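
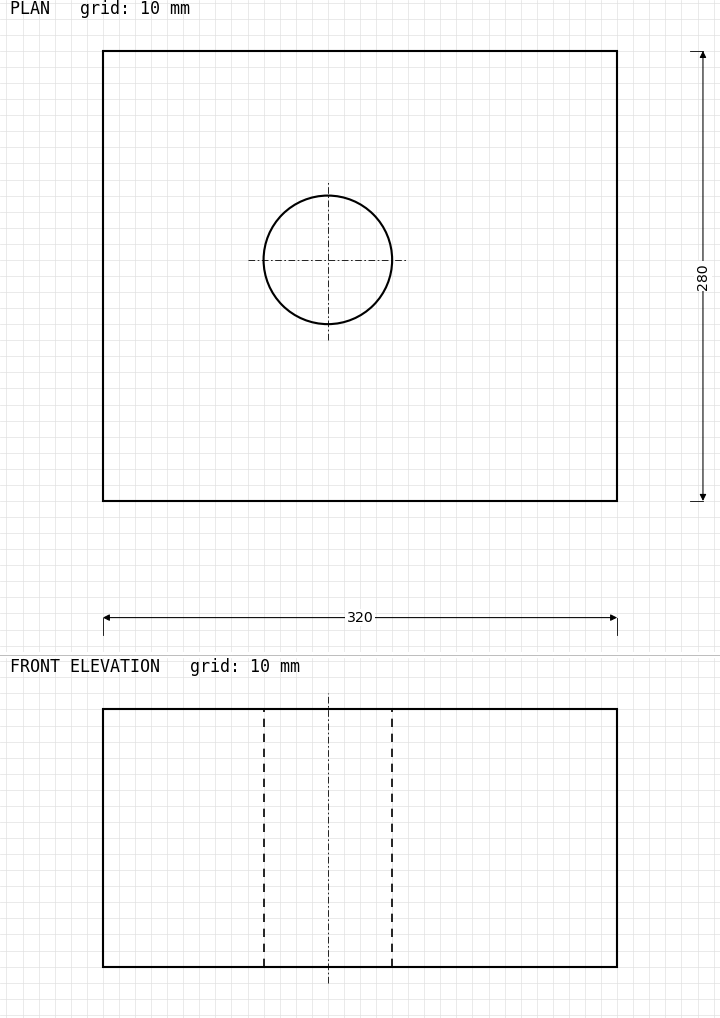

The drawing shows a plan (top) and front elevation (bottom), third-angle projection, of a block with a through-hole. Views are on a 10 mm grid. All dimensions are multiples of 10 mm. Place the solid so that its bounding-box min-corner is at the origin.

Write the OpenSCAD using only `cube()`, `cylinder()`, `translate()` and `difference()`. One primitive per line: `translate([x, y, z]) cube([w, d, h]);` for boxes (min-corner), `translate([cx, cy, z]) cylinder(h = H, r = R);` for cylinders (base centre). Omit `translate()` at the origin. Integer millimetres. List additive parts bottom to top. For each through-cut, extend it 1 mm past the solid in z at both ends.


difference() {
  cube([320, 280, 160]);
  translate([140, 150, -1]) cylinder(h = 162, r = 40);
}


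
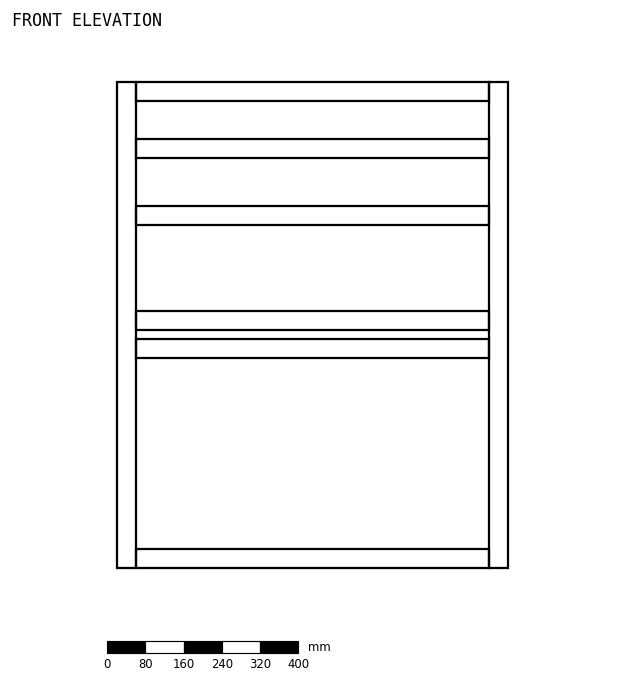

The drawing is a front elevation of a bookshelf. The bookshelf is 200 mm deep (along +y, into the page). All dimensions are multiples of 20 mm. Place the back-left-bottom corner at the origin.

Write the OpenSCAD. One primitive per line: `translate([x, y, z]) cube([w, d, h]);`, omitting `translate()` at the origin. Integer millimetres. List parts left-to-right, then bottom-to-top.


cube([40, 200, 1020]);
translate([40, 0, 0]) cube([740, 200, 40]);
translate([40, 0, 440]) cube([740, 200, 40]);
translate([40, 0, 500]) cube([740, 200, 40]);
translate([40, 0, 720]) cube([740, 200, 40]);
translate([40, 0, 860]) cube([740, 200, 40]);
translate([40, 0, 980]) cube([740, 200, 40]);
translate([780, 0, 0]) cube([40, 200, 1020]);


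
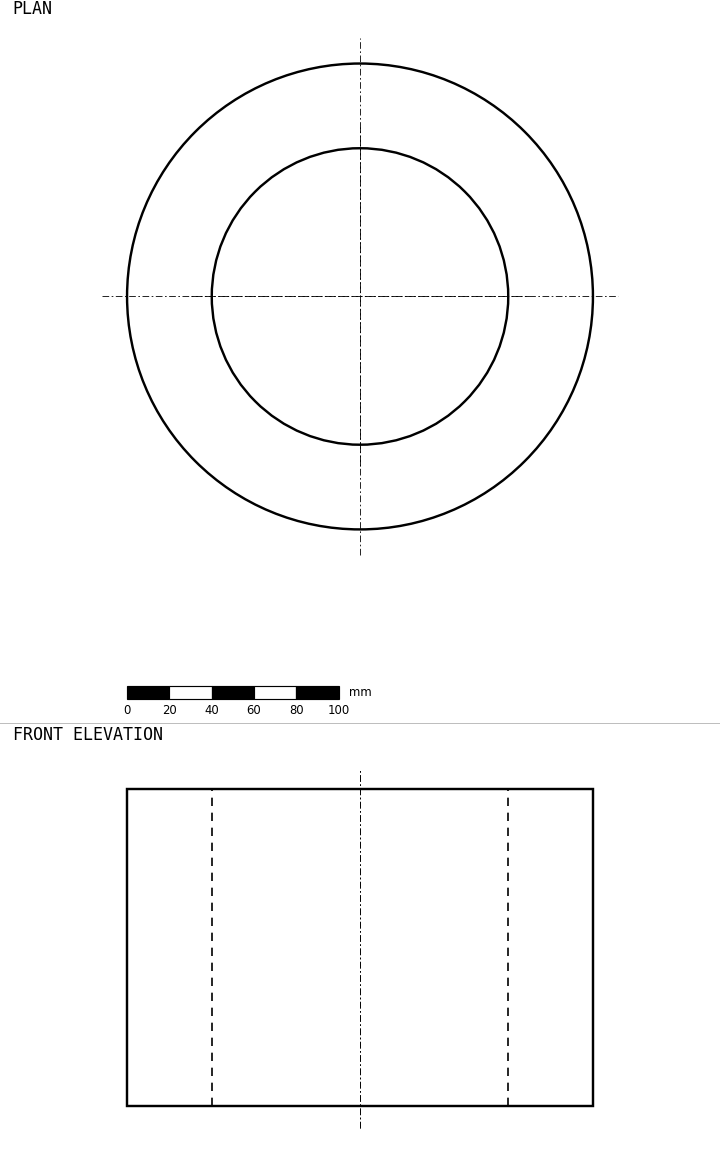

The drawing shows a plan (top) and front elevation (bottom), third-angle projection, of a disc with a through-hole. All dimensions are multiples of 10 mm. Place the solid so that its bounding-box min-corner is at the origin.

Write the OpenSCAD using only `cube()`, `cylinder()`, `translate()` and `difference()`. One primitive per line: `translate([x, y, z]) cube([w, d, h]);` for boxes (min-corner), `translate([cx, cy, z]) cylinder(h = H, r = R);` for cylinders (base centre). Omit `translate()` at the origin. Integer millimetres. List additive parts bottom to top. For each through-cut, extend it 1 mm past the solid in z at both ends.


difference() {
  translate([110, 110, 0]) cylinder(h = 150, r = 110);
  translate([110, 110, -1]) cylinder(h = 152, r = 70);
}


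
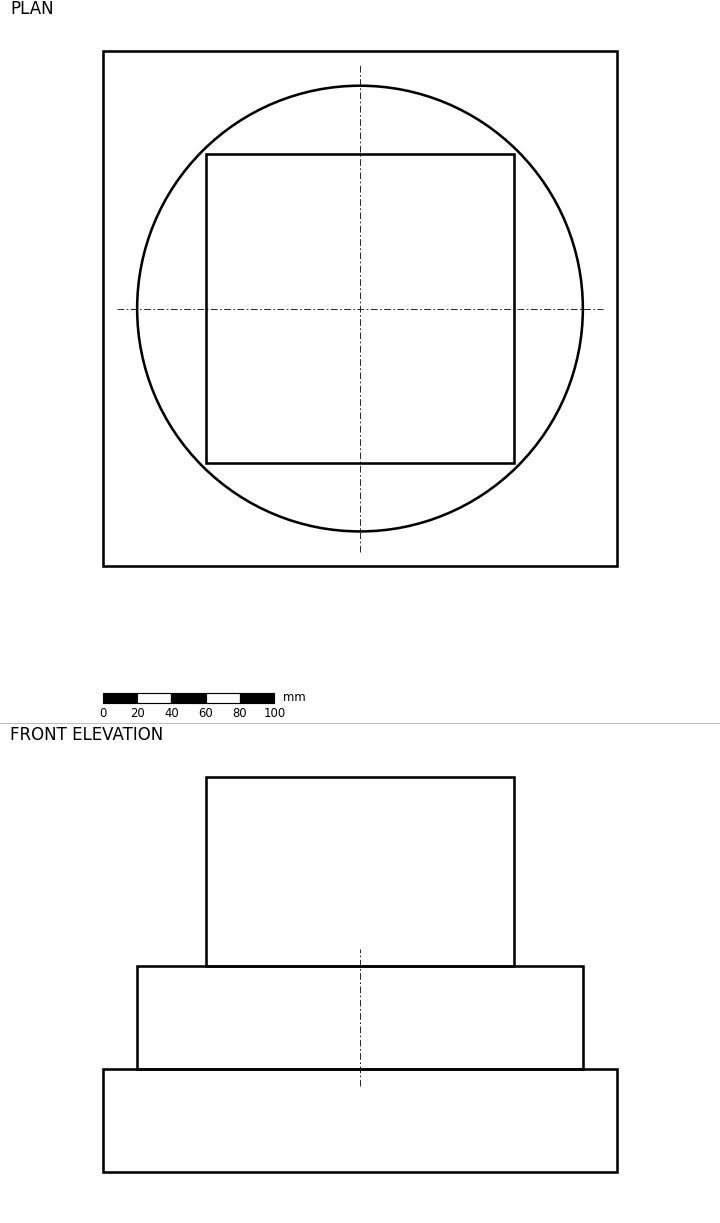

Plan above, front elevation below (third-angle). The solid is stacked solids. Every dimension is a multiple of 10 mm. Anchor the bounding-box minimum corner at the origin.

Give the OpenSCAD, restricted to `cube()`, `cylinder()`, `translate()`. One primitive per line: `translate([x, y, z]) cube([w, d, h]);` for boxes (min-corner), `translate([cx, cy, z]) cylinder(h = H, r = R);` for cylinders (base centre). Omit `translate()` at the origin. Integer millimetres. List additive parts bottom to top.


cube([300, 300, 60]);
translate([150, 150, 60]) cylinder(h = 60, r = 130);
translate([60, 60, 120]) cube([180, 180, 110]);


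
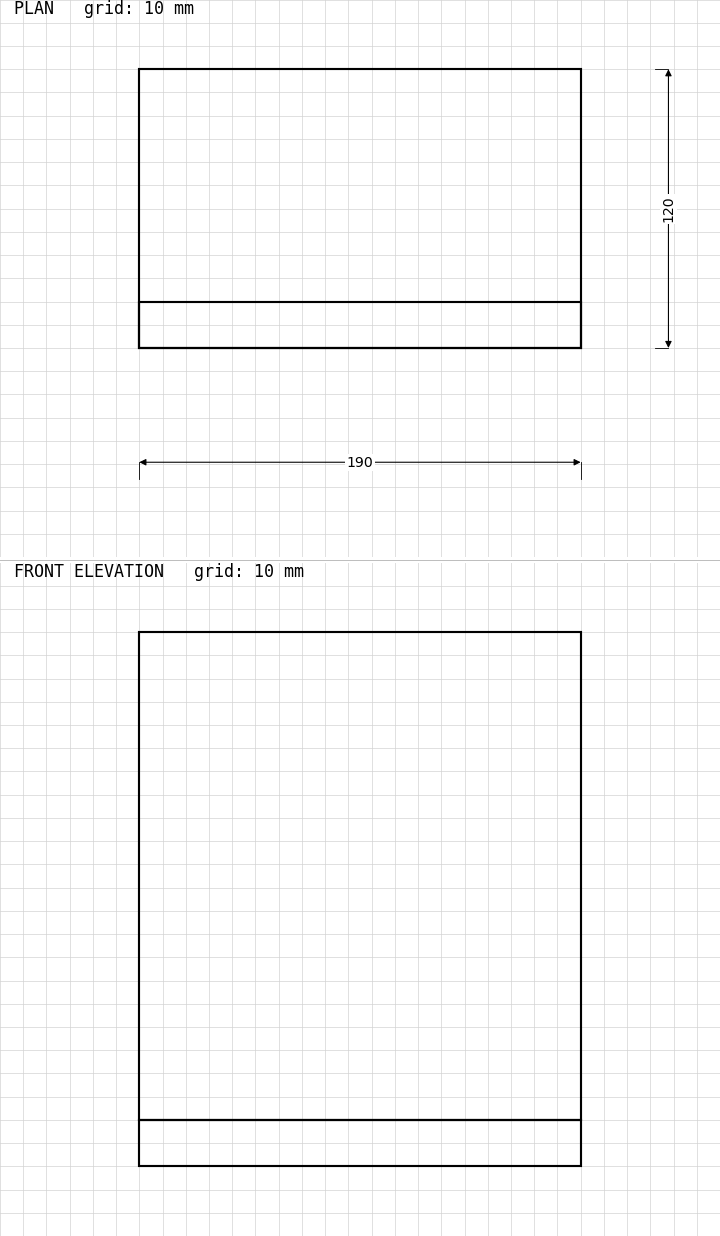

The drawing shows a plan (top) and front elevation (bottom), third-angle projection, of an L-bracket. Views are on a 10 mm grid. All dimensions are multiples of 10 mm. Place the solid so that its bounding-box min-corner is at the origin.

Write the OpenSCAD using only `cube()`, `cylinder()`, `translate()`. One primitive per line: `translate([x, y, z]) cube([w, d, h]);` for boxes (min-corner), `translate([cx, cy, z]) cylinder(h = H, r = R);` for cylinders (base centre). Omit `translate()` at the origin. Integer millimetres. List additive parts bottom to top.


cube([190, 120, 20]);
translate([0, 0, 20]) cube([190, 20, 210]);


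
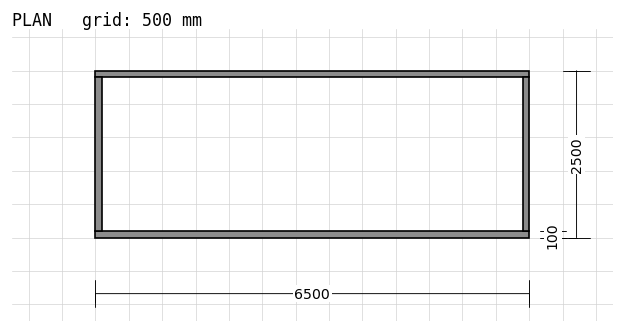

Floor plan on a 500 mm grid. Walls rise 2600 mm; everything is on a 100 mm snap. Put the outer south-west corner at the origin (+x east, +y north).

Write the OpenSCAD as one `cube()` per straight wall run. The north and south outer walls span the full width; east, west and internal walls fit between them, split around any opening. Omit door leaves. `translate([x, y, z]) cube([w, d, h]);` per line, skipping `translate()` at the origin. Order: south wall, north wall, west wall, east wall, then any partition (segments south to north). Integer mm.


cube([6500, 100, 2600]);
translate([0, 2400, 0]) cube([6500, 100, 2600]);
translate([0, 100, 0]) cube([100, 2300, 2600]);
translate([6400, 100, 0]) cube([100, 2300, 2600]);


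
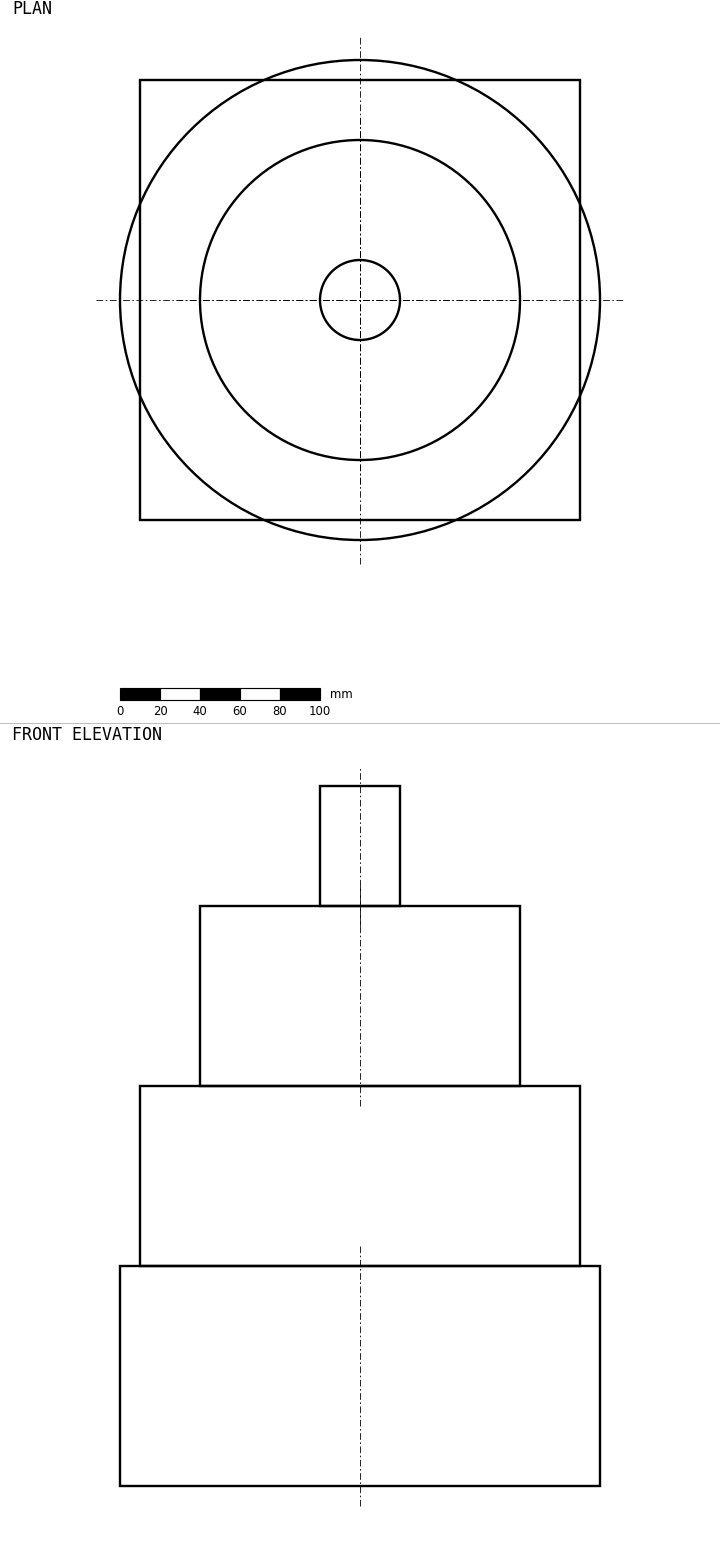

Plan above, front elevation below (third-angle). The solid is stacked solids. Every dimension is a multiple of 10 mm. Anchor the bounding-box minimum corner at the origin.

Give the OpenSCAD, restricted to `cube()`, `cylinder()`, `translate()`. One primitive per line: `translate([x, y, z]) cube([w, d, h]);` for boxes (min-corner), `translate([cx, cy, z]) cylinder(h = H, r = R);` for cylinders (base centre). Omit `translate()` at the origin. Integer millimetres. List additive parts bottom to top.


translate([120, 120, 0]) cylinder(h = 110, r = 120);
translate([10, 10, 110]) cube([220, 220, 90]);
translate([120, 120, 200]) cylinder(h = 90, r = 80);
translate([120, 120, 290]) cylinder(h = 60, r = 20);


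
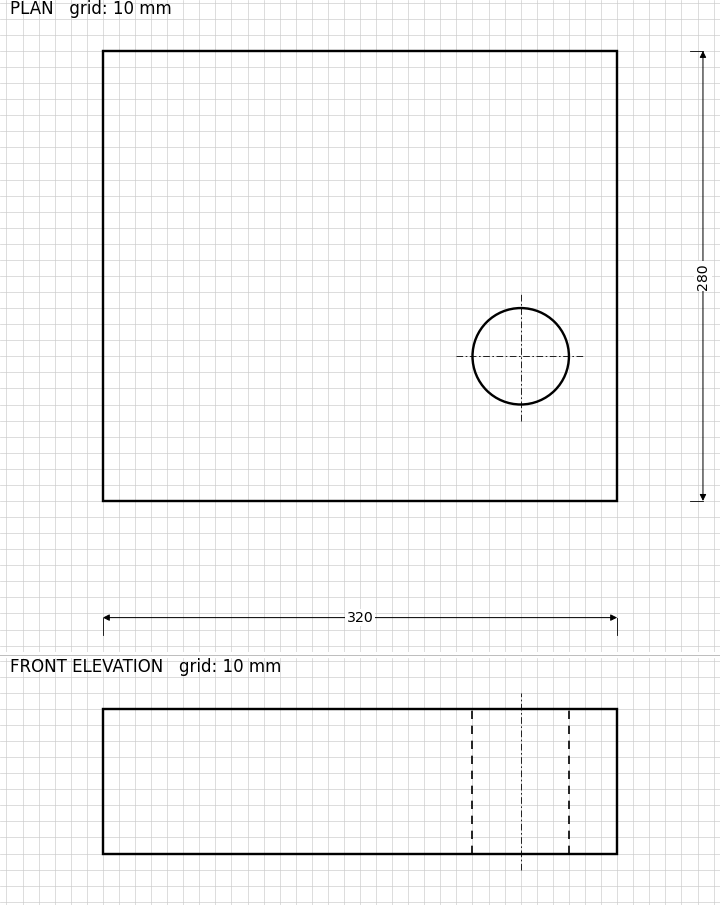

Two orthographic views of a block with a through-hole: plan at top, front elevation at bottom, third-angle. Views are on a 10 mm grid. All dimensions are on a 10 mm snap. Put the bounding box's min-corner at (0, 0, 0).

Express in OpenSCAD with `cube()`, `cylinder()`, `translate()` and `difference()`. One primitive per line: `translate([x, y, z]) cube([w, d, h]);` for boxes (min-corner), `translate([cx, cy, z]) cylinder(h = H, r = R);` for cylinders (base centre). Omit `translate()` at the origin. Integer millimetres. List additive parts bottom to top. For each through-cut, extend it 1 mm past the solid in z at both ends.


difference() {
  cube([320, 280, 90]);
  translate([260, 90, -1]) cylinder(h = 92, r = 30);
}


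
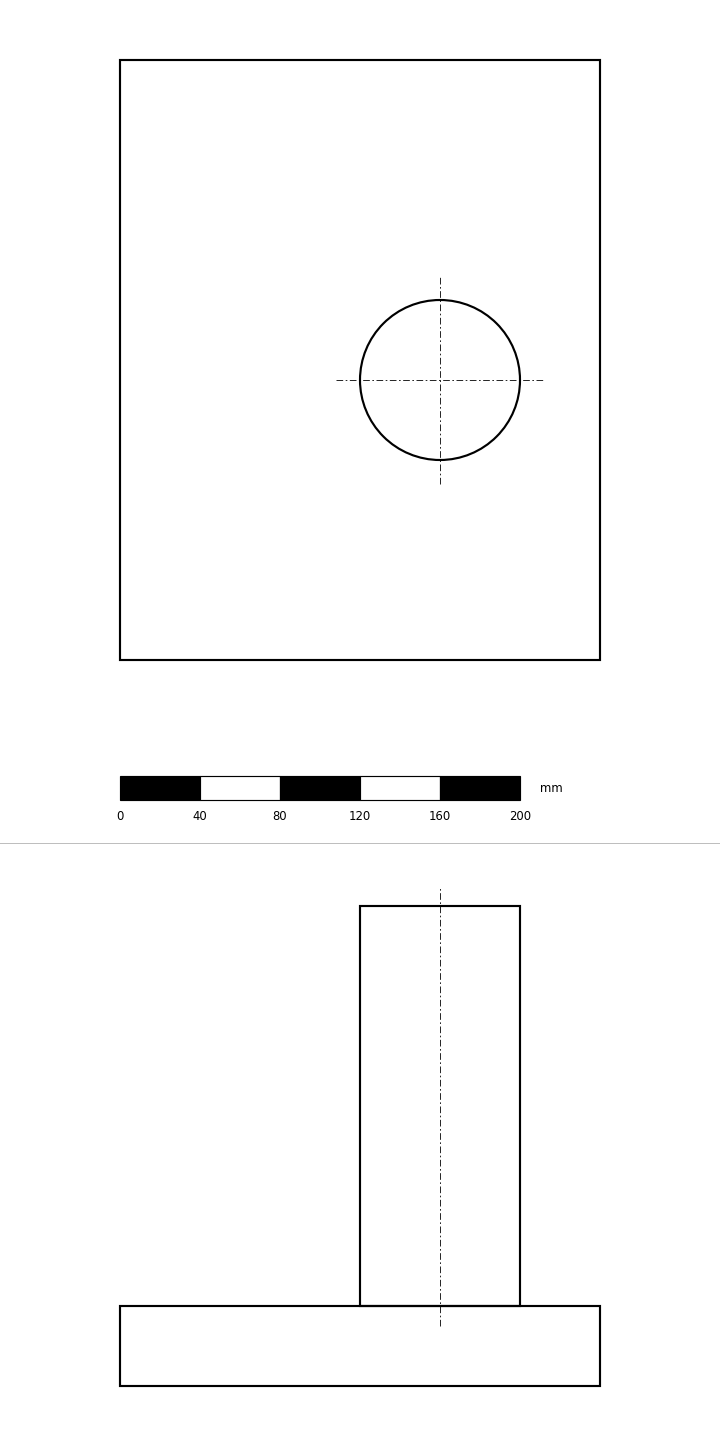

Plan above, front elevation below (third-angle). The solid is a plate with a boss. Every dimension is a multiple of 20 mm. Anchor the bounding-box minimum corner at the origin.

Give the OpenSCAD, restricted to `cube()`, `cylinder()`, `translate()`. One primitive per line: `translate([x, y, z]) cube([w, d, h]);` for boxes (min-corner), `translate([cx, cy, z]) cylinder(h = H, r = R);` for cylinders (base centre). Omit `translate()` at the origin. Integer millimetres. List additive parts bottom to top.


cube([240, 300, 40]);
translate([160, 140, 40]) cylinder(h = 200, r = 40);


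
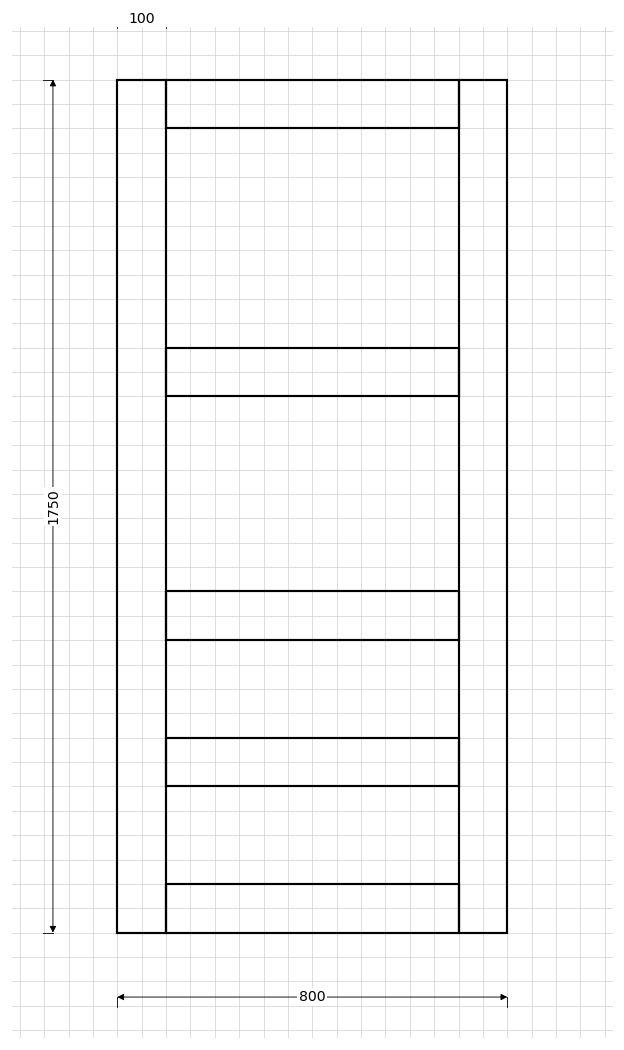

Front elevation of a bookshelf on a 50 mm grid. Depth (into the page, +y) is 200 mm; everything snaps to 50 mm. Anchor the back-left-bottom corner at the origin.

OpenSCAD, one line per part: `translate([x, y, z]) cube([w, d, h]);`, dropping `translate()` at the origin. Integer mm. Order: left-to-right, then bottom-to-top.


cube([100, 200, 1750]);
translate([100, 0, 0]) cube([600, 200, 100]);
translate([100, 0, 300]) cube([600, 200, 100]);
translate([100, 0, 600]) cube([600, 200, 100]);
translate([100, 0, 1100]) cube([600, 200, 100]);
translate([100, 0, 1650]) cube([600, 200, 100]);
translate([700, 0, 0]) cube([100, 200, 1750]);


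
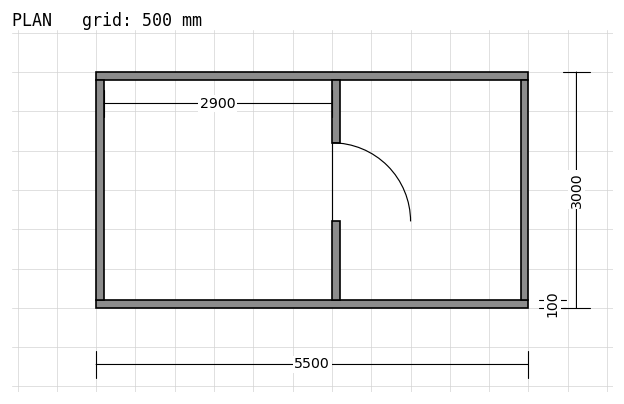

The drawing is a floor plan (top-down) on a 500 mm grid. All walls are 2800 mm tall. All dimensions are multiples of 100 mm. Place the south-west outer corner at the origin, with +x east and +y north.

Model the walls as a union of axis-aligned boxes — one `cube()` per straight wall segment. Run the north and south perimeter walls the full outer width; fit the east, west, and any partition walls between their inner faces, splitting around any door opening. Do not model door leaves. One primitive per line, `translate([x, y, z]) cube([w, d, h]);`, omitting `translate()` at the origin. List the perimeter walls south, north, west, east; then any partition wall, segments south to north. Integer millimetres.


cube([5500, 100, 2800]);
translate([0, 2900, 0]) cube([5500, 100, 2800]);
translate([0, 100, 0]) cube([100, 2800, 2800]);
translate([5400, 100, 0]) cube([100, 2800, 2800]);
translate([3000, 100, 0]) cube([100, 1000, 2800]);
translate([3000, 2100, 0]) cube([100, 800, 2800]);


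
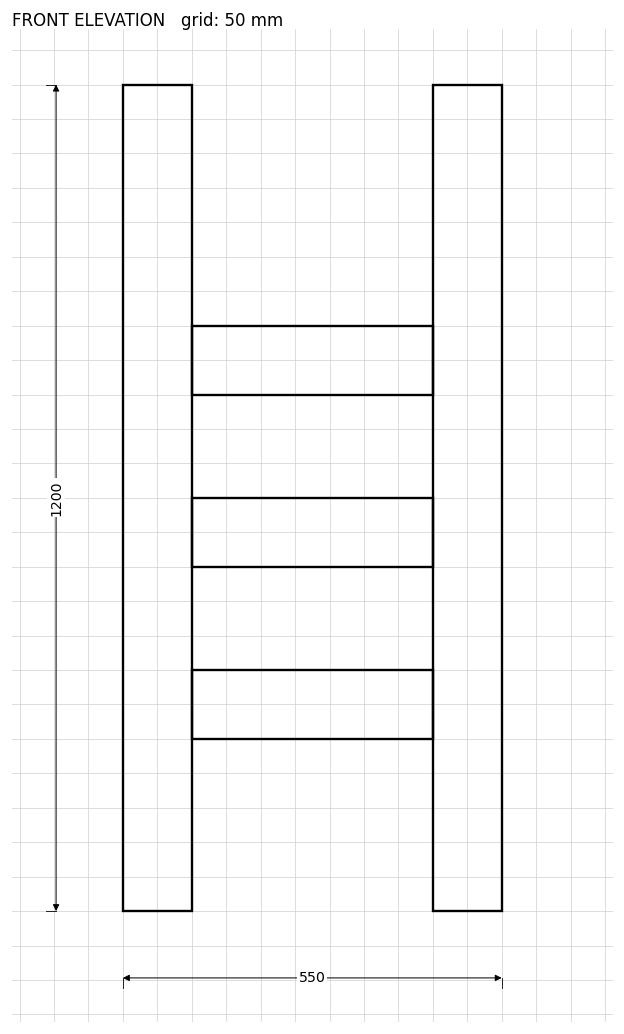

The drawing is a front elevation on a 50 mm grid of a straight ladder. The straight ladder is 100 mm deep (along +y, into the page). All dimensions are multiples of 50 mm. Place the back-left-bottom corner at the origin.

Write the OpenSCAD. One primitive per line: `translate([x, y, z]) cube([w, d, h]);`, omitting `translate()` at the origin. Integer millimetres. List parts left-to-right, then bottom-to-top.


cube([100, 100, 1200]);
translate([100, 0, 250]) cube([350, 100, 100]);
translate([100, 0, 500]) cube([350, 100, 100]);
translate([100, 0, 750]) cube([350, 100, 100]);
translate([450, 0, 0]) cube([100, 100, 1200]);


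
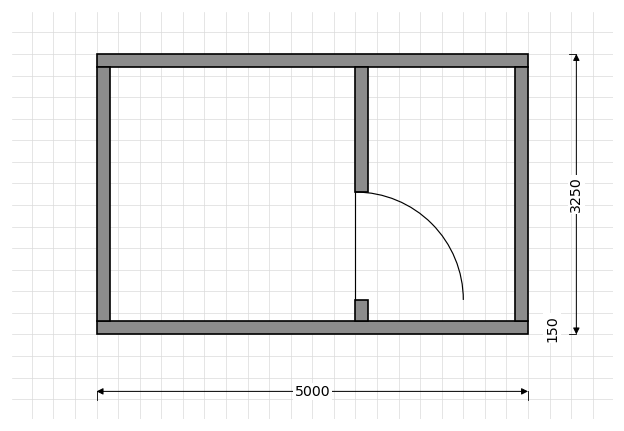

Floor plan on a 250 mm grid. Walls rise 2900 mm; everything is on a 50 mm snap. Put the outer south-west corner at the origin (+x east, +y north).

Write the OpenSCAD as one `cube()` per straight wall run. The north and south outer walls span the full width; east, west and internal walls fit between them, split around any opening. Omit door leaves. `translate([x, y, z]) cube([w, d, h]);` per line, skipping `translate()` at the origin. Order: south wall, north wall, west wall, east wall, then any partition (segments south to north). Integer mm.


cube([5000, 150, 2900]);
translate([0, 3100, 0]) cube([5000, 150, 2900]);
translate([0, 150, 0]) cube([150, 2950, 2900]);
translate([4850, 150, 0]) cube([150, 2950, 2900]);
translate([3000, 150, 0]) cube([150, 250, 2900]);
translate([3000, 1650, 0]) cube([150, 1450, 2900]);


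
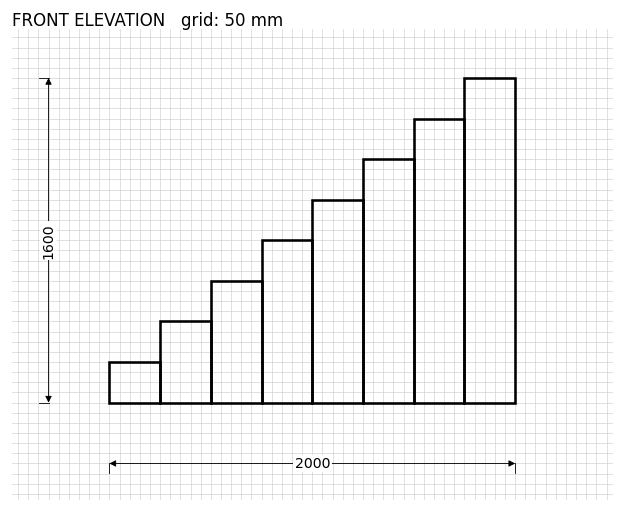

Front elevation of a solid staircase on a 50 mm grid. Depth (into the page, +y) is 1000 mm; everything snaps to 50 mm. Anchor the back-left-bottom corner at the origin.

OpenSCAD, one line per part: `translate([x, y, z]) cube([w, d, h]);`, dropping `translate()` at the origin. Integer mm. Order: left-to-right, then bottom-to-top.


cube([250, 1000, 200]);
translate([250, 0, 0]) cube([250, 1000, 400]);
translate([500, 0, 0]) cube([250, 1000, 600]);
translate([750, 0, 0]) cube([250, 1000, 800]);
translate([1000, 0, 0]) cube([250, 1000, 1000]);
translate([1250, 0, 0]) cube([250, 1000, 1200]);
translate([1500, 0, 0]) cube([250, 1000, 1400]);
translate([1750, 0, 0]) cube([250, 1000, 1600]);


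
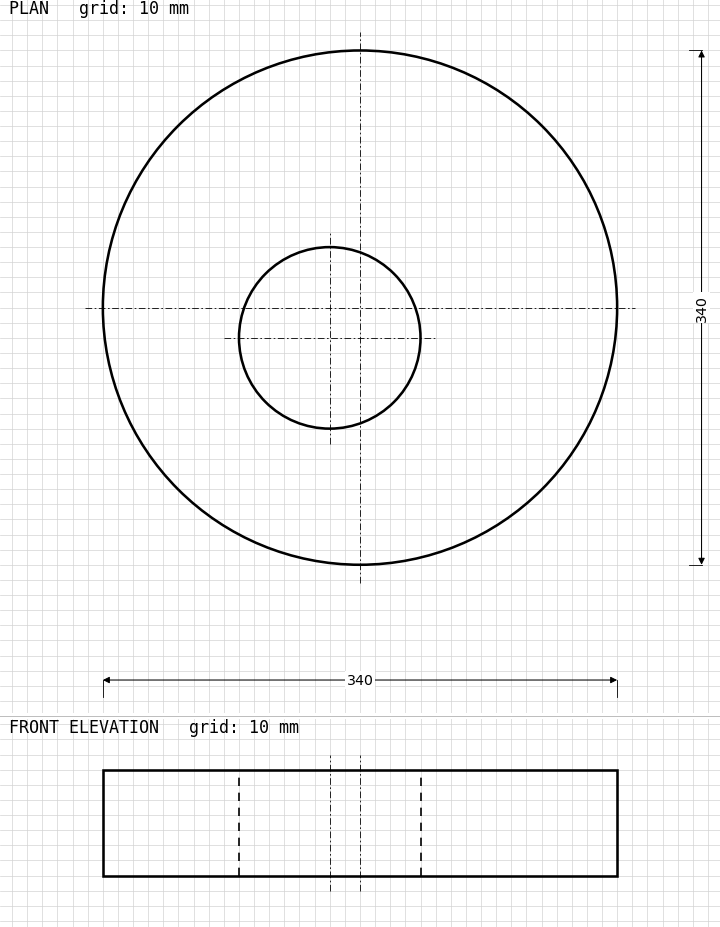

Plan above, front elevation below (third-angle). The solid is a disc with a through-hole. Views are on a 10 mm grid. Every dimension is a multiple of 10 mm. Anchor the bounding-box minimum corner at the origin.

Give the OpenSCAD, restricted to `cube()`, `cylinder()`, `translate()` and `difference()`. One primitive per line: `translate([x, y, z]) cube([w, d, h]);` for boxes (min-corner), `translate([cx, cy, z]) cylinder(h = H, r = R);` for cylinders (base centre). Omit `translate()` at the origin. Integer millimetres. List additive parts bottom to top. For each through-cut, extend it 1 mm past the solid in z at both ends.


difference() {
  translate([170, 170, 0]) cylinder(h = 70, r = 170);
  translate([150, 150, -1]) cylinder(h = 72, r = 60);
}


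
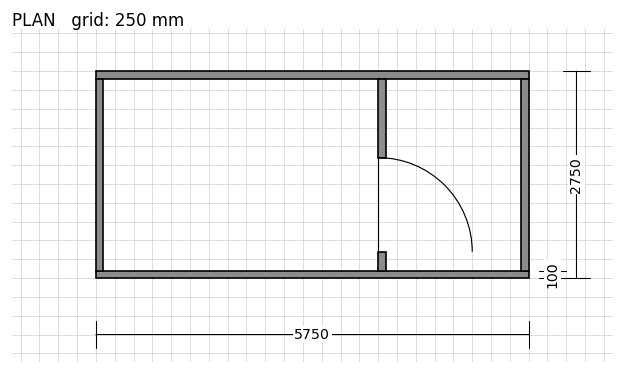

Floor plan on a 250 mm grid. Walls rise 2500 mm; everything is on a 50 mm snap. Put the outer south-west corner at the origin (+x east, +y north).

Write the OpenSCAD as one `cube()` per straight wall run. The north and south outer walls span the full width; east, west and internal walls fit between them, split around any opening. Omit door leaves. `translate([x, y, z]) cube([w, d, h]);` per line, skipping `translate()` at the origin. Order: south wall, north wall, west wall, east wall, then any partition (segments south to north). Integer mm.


cube([5750, 100, 2500]);
translate([0, 2650, 0]) cube([5750, 100, 2500]);
translate([0, 100, 0]) cube([100, 2550, 2500]);
translate([5650, 100, 0]) cube([100, 2550, 2500]);
translate([3750, 100, 0]) cube([100, 250, 2500]);
translate([3750, 1600, 0]) cube([100, 1050, 2500]);


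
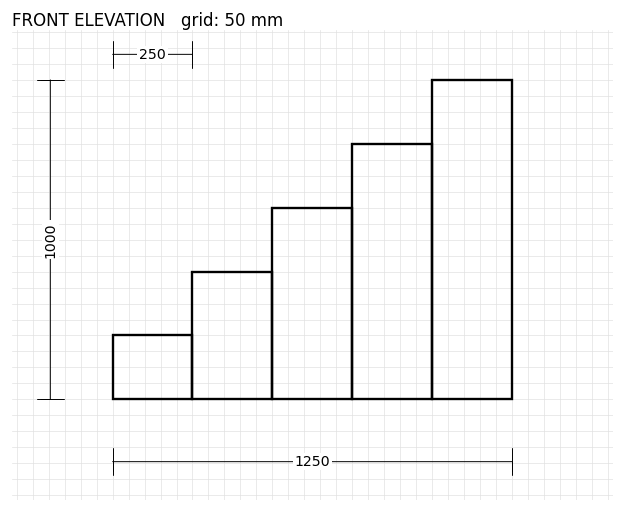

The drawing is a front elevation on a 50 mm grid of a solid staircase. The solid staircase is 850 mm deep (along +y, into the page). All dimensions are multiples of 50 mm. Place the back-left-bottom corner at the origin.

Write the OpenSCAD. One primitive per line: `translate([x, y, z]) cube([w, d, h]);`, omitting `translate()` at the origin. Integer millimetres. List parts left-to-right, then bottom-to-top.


cube([250, 850, 200]);
translate([250, 0, 0]) cube([250, 850, 400]);
translate([500, 0, 0]) cube([250, 850, 600]);
translate([750, 0, 0]) cube([250, 850, 800]);
translate([1000, 0, 0]) cube([250, 850, 1000]);


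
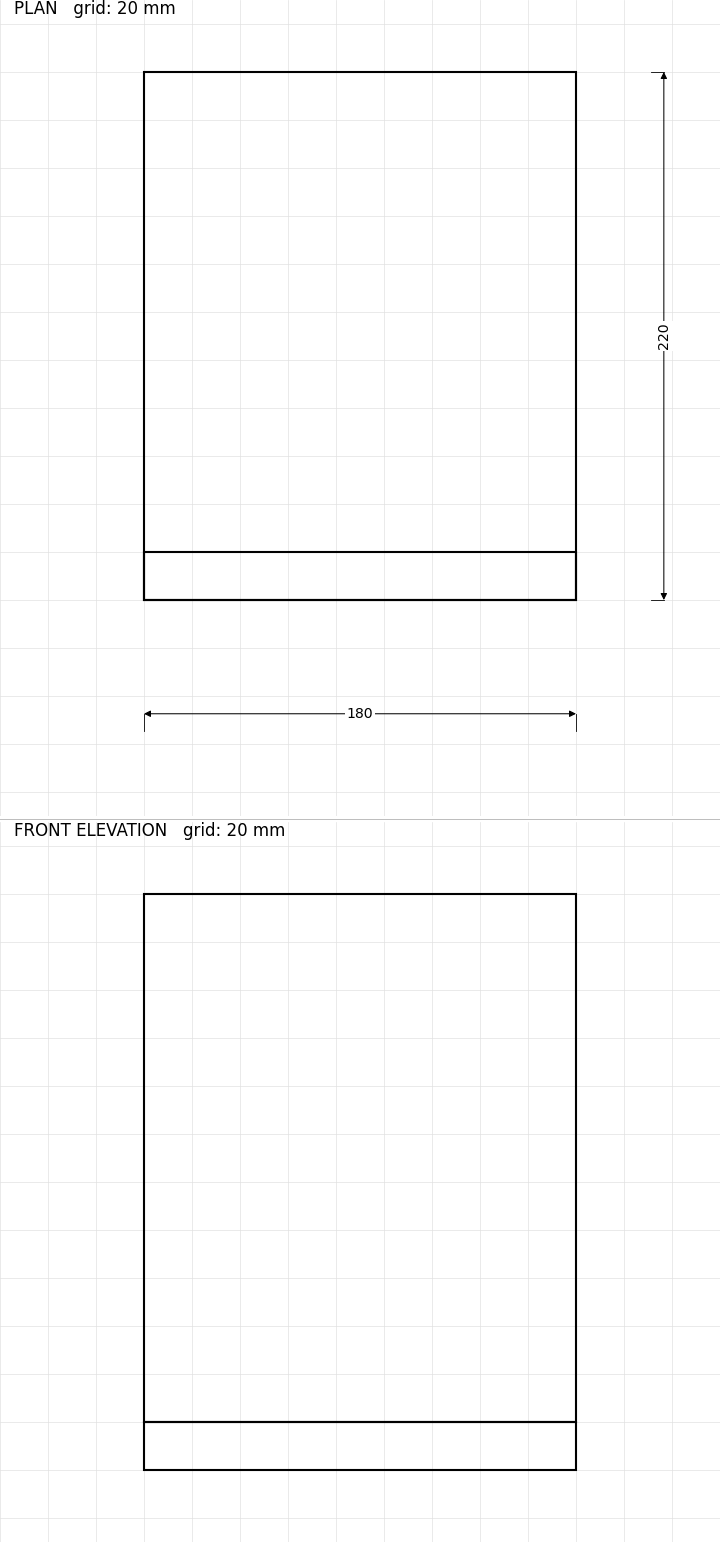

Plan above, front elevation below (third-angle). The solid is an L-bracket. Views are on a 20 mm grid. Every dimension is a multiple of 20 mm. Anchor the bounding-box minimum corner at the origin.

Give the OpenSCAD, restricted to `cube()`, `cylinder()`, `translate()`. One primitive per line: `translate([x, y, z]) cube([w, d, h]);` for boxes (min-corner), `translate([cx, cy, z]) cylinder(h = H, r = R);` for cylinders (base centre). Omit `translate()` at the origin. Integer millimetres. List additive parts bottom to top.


cube([180, 220, 20]);
translate([0, 0, 20]) cube([180, 20, 220]);


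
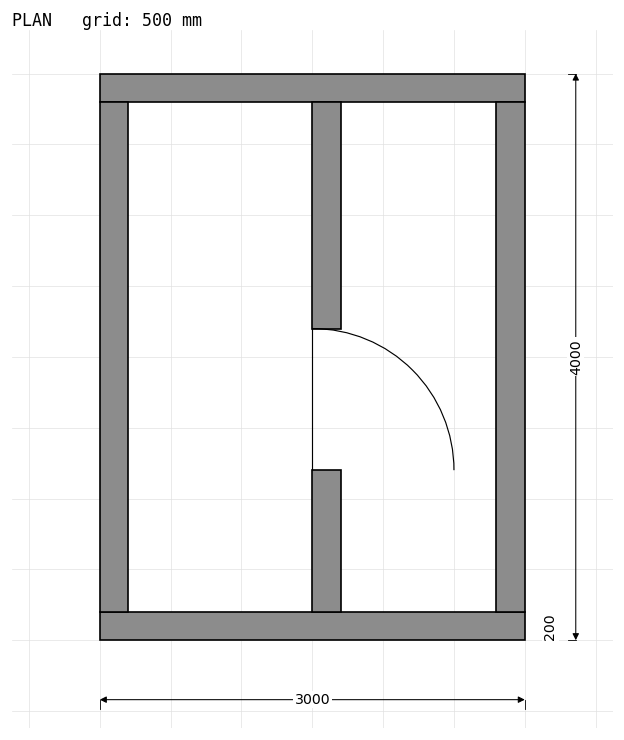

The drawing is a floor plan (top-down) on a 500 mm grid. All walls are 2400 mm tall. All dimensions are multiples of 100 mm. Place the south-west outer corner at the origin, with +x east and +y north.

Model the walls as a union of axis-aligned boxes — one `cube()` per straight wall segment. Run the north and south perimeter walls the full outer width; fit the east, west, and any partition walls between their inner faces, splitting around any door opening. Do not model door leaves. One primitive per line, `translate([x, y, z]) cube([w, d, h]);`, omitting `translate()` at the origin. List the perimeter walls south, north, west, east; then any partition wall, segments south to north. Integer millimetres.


cube([3000, 200, 2400]);
translate([0, 3800, 0]) cube([3000, 200, 2400]);
translate([0, 200, 0]) cube([200, 3600, 2400]);
translate([2800, 200, 0]) cube([200, 3600, 2400]);
translate([1500, 200, 0]) cube([200, 1000, 2400]);
translate([1500, 2200, 0]) cube([200, 1600, 2400]);


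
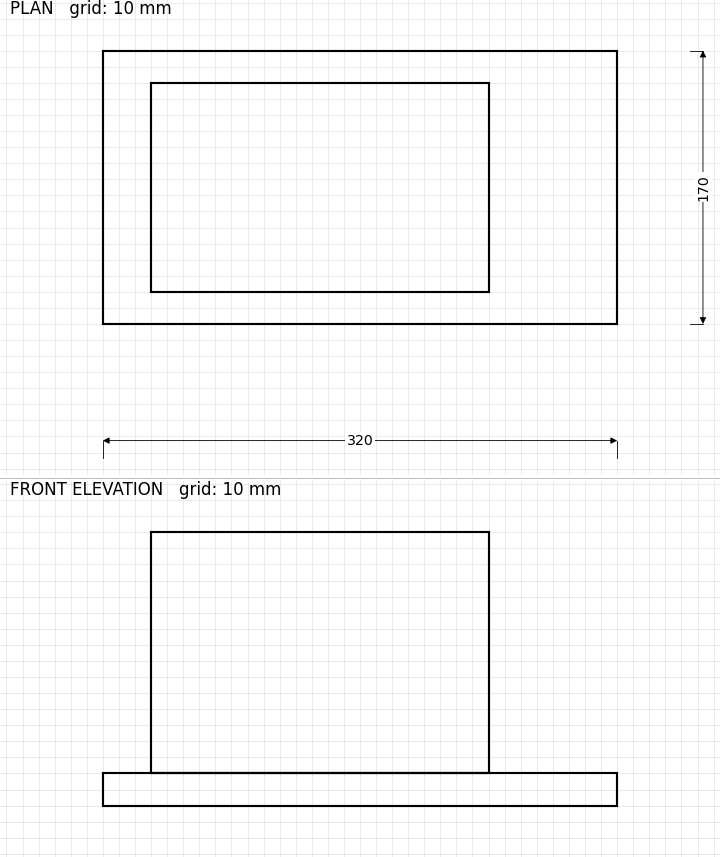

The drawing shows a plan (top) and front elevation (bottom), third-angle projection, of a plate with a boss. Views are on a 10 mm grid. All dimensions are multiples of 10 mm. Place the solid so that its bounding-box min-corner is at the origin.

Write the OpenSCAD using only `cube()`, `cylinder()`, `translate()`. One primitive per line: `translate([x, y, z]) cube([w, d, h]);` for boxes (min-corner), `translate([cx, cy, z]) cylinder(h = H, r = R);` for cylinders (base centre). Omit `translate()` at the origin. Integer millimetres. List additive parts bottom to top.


cube([320, 170, 20]);
translate([30, 20, 20]) cube([210, 130, 150]);


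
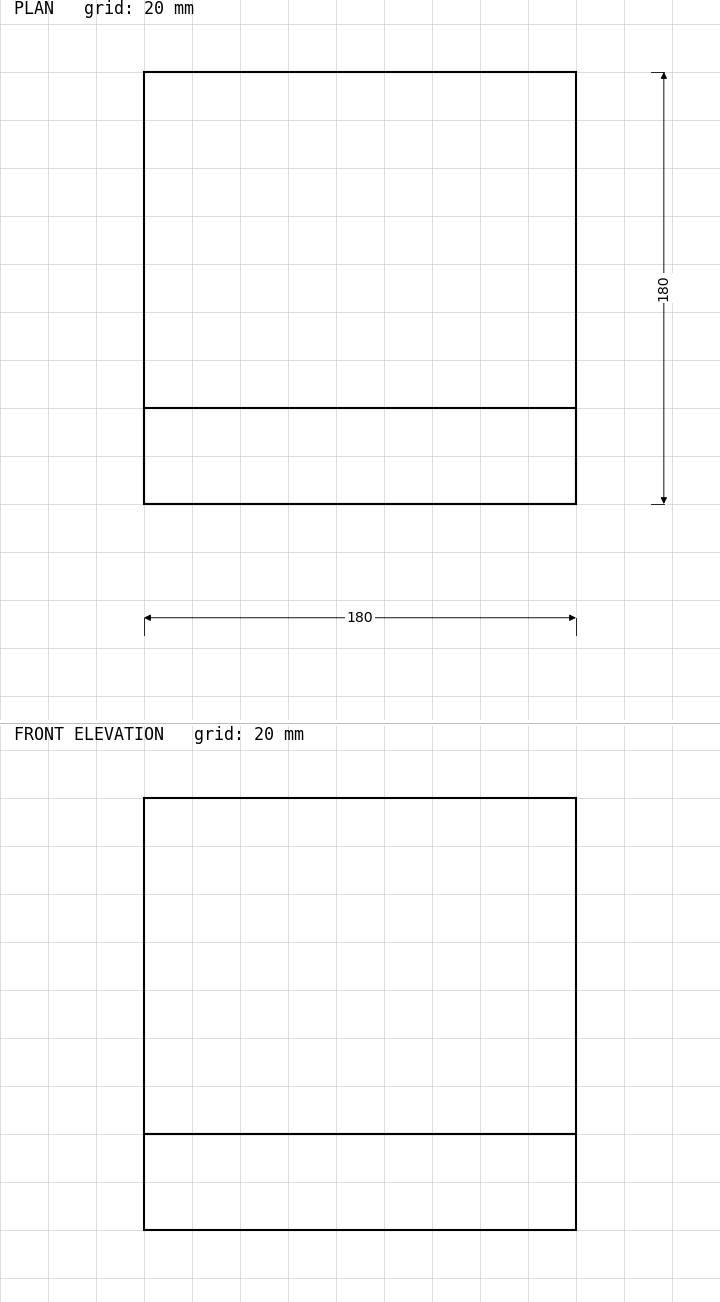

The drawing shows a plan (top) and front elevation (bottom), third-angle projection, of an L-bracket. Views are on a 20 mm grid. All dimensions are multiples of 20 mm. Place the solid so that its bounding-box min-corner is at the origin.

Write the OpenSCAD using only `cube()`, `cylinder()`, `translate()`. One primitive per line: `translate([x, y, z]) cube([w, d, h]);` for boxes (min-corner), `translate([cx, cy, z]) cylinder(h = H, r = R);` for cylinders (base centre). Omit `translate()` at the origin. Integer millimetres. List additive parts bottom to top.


cube([180, 180, 40]);
translate([0, 0, 40]) cube([180, 40, 140]);


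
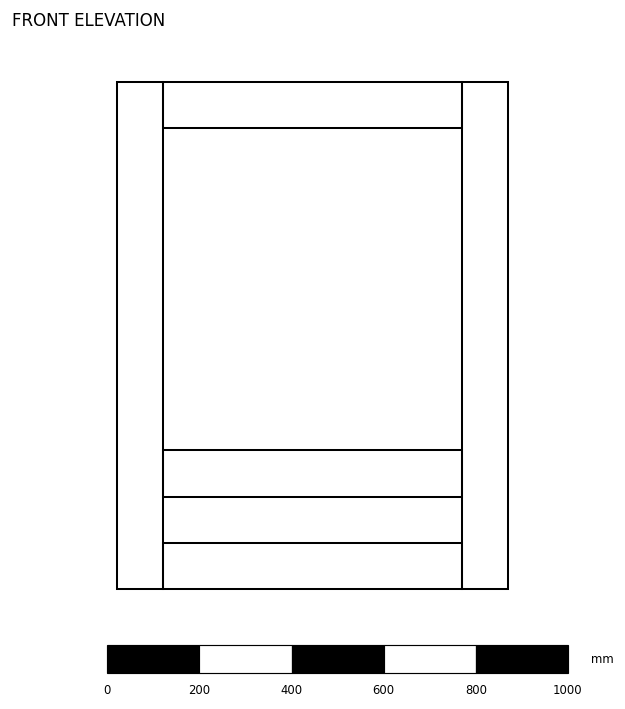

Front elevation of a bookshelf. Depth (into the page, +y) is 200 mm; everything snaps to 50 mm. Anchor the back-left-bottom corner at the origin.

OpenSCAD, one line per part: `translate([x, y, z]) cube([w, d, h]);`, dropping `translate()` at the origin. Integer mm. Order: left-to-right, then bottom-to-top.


cube([100, 200, 1100]);
translate([100, 0, 0]) cube([650, 200, 100]);
translate([100, 0, 200]) cube([650, 200, 100]);
translate([100, 0, 1000]) cube([650, 200, 100]);
translate([750, 0, 0]) cube([100, 200, 1100]);


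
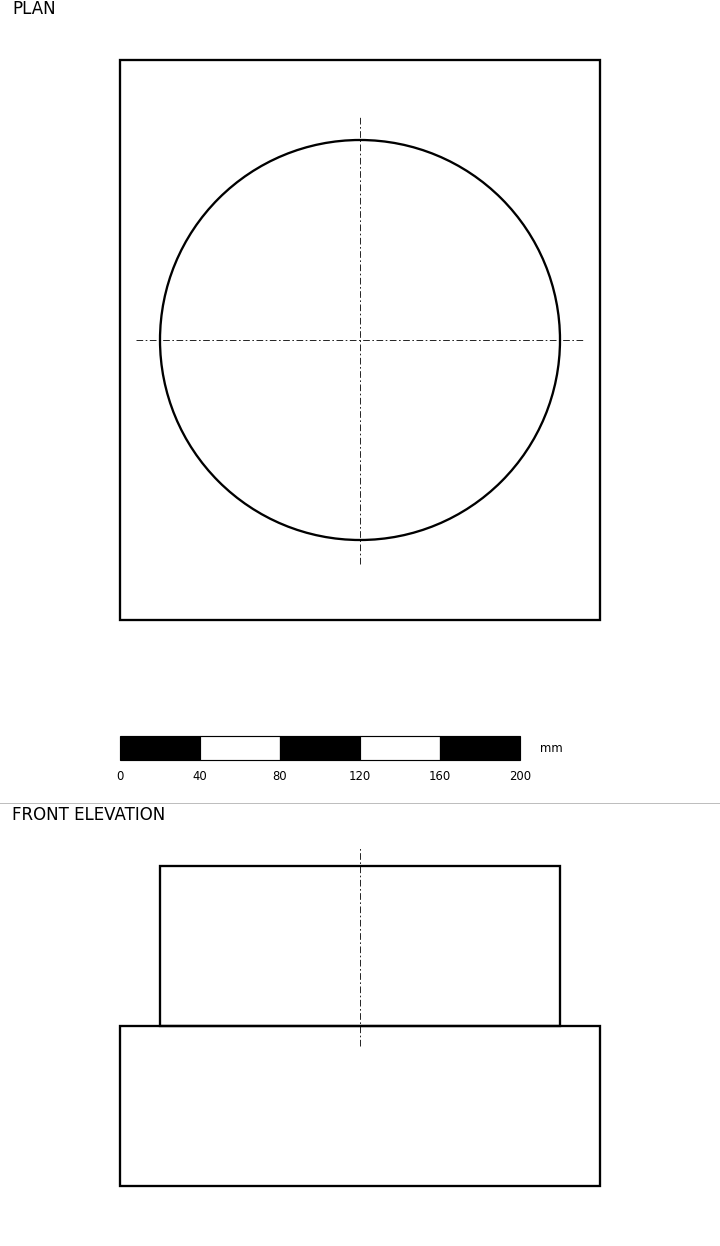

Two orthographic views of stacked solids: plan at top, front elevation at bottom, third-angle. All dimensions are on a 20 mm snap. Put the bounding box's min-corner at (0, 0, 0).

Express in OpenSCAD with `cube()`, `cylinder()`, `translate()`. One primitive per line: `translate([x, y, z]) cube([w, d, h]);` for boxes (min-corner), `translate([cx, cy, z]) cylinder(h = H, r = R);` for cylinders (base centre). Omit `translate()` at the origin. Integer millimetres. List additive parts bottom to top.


cube([240, 280, 80]);
translate([120, 140, 80]) cylinder(h = 80, r = 100);


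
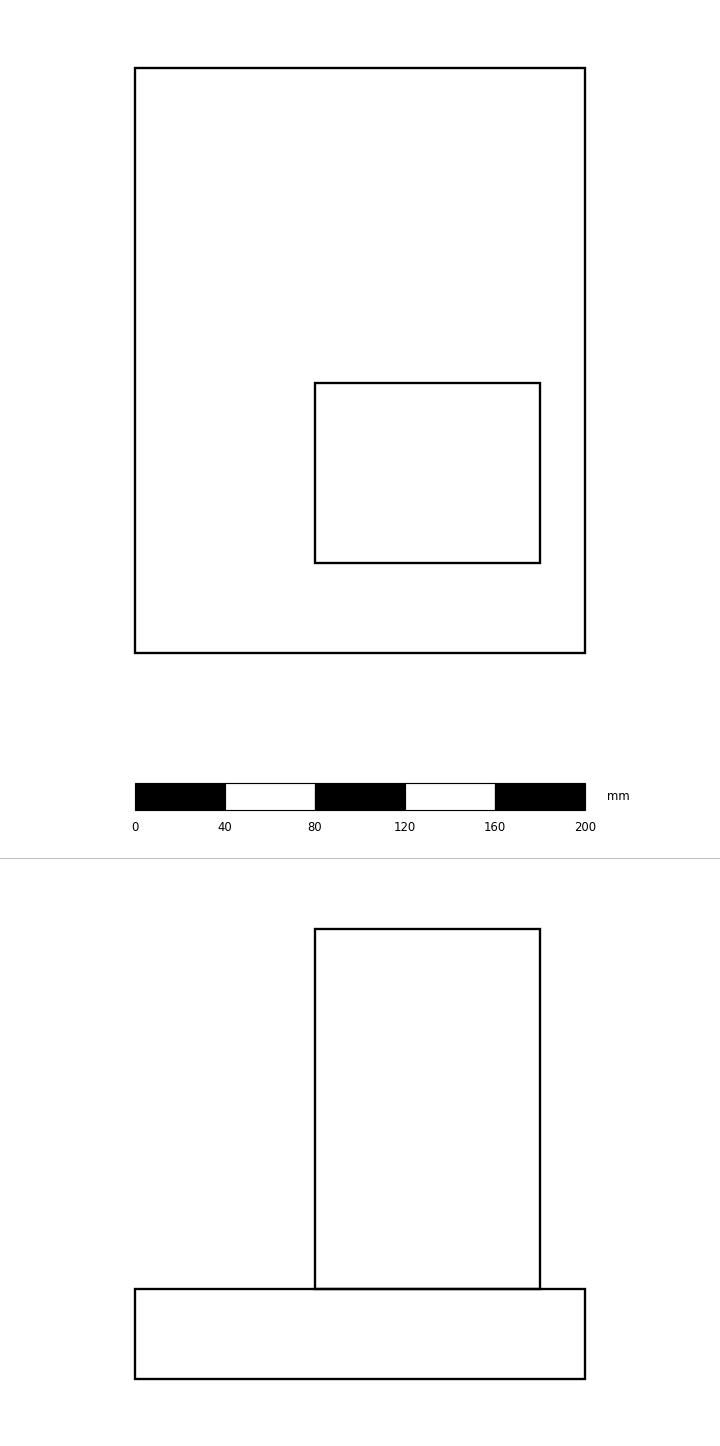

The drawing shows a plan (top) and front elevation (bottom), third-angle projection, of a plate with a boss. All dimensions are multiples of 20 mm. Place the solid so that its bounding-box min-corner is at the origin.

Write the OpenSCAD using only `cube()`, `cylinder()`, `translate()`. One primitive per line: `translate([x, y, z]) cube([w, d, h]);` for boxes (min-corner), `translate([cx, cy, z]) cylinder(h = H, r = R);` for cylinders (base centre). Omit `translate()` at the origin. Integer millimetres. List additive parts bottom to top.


cube([200, 260, 40]);
translate([80, 40, 40]) cube([100, 80, 160]);


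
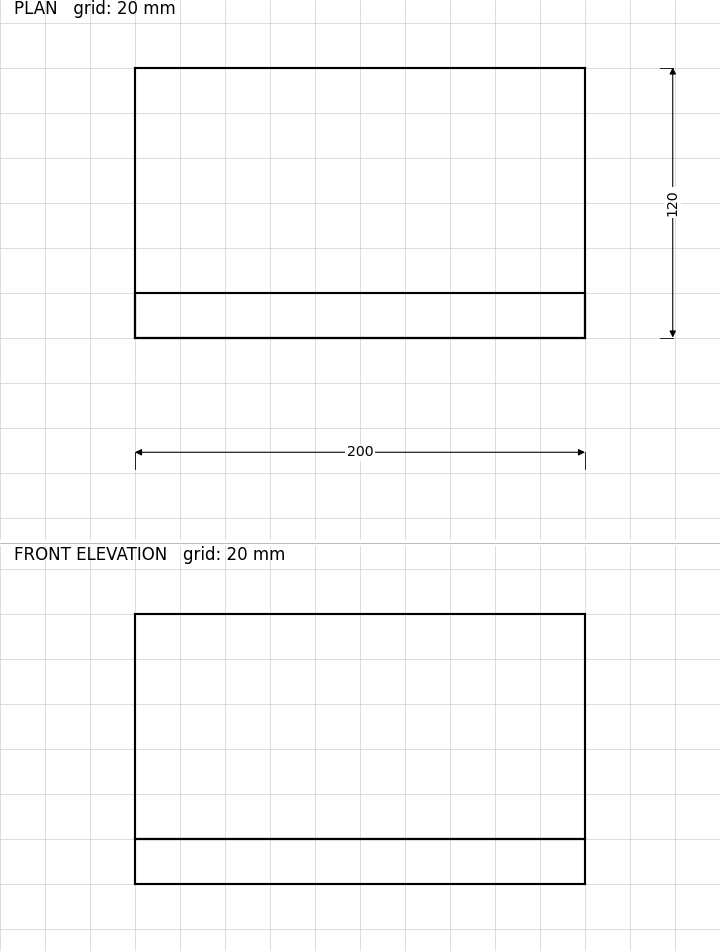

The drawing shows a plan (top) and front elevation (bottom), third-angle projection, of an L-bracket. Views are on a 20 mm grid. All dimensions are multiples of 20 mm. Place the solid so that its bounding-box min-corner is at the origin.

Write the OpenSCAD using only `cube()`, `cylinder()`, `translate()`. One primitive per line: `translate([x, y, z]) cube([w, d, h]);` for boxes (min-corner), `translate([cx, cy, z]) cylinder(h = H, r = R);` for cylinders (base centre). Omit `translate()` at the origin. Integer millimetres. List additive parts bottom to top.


cube([200, 120, 20]);
translate([0, 0, 20]) cube([200, 20, 100]);


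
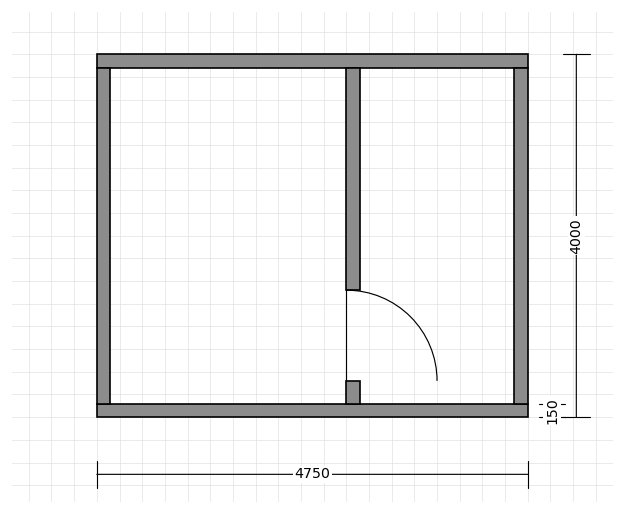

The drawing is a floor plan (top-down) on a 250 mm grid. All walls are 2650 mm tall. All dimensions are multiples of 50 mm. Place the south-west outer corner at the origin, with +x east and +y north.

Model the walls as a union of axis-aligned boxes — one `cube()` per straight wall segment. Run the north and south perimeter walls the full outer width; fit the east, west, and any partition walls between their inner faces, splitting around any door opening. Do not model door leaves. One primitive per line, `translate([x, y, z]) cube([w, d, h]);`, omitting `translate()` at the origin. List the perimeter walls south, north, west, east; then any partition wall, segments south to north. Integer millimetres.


cube([4750, 150, 2650]);
translate([0, 3850, 0]) cube([4750, 150, 2650]);
translate([0, 150, 0]) cube([150, 3700, 2650]);
translate([4600, 150, 0]) cube([150, 3700, 2650]);
translate([2750, 150, 0]) cube([150, 250, 2650]);
translate([2750, 1400, 0]) cube([150, 2450, 2650]);


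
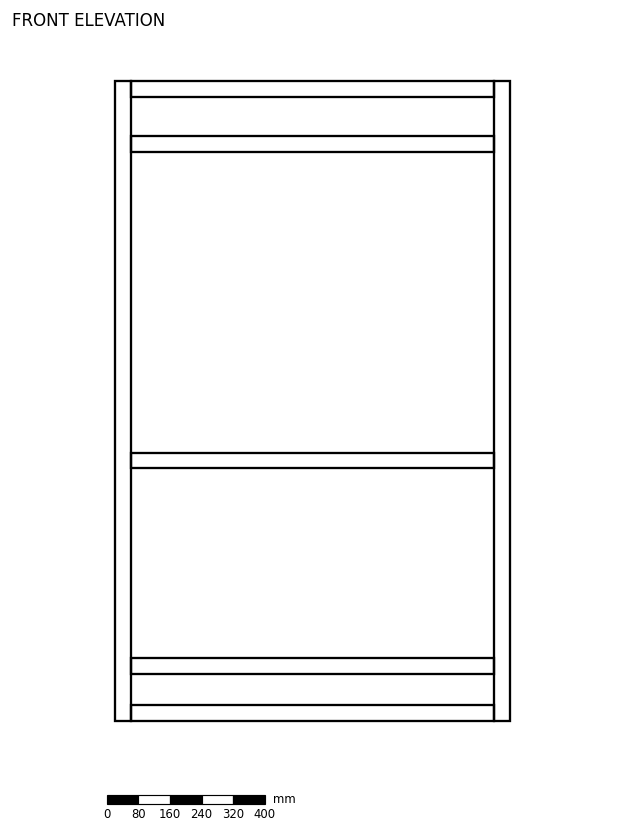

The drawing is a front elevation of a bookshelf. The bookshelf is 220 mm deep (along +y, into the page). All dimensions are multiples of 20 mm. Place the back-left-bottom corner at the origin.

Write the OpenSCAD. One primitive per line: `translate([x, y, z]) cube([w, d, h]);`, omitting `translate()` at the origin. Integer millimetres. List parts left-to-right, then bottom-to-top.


cube([40, 220, 1620]);
translate([40, 0, 0]) cube([920, 220, 40]);
translate([40, 0, 120]) cube([920, 220, 40]);
translate([40, 0, 640]) cube([920, 220, 40]);
translate([40, 0, 1440]) cube([920, 220, 40]);
translate([40, 0, 1580]) cube([920, 220, 40]);
translate([960, 0, 0]) cube([40, 220, 1620]);


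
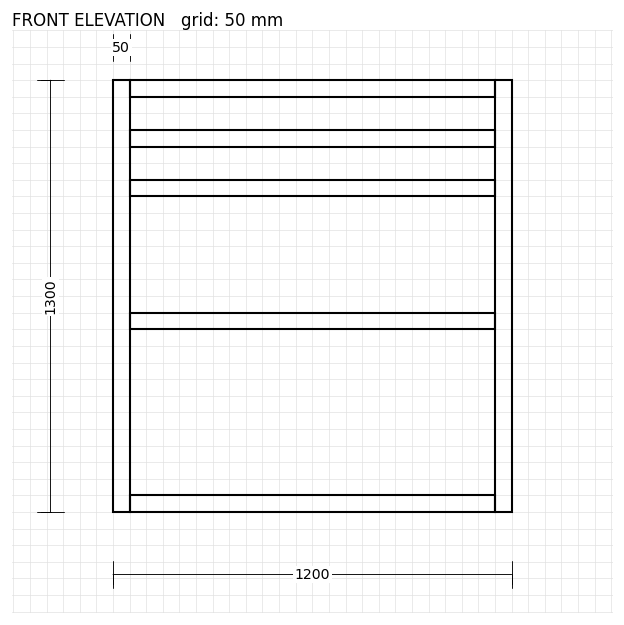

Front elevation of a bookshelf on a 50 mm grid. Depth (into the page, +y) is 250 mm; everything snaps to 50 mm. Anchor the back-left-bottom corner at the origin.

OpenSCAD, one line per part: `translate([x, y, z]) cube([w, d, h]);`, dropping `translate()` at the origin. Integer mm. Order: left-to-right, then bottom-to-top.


cube([50, 250, 1300]);
translate([50, 0, 0]) cube([1100, 250, 50]);
translate([50, 0, 550]) cube([1100, 250, 50]);
translate([50, 0, 950]) cube([1100, 250, 50]);
translate([50, 0, 1100]) cube([1100, 250, 50]);
translate([50, 0, 1250]) cube([1100, 250, 50]);
translate([1150, 0, 0]) cube([50, 250, 1300]);


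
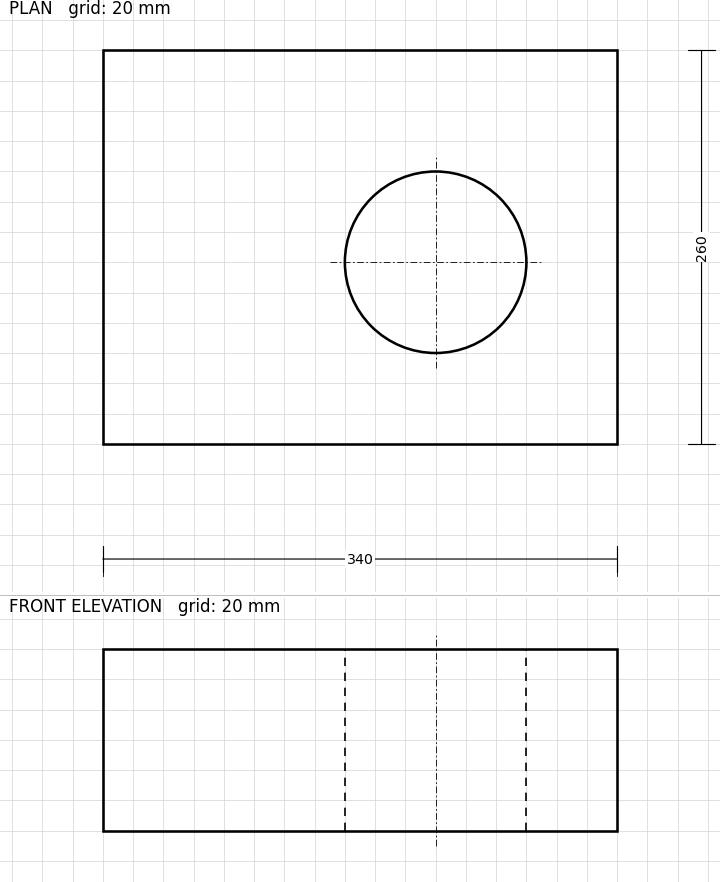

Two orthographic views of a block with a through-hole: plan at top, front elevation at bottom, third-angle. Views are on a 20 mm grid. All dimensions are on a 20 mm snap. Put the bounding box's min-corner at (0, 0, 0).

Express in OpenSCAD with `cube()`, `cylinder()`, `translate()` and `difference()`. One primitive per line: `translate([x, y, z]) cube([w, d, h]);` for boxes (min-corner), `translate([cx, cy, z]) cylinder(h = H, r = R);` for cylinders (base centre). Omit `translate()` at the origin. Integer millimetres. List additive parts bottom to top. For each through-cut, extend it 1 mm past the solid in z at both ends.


difference() {
  cube([340, 260, 120]);
  translate([220, 120, -1]) cylinder(h = 122, r = 60);
}


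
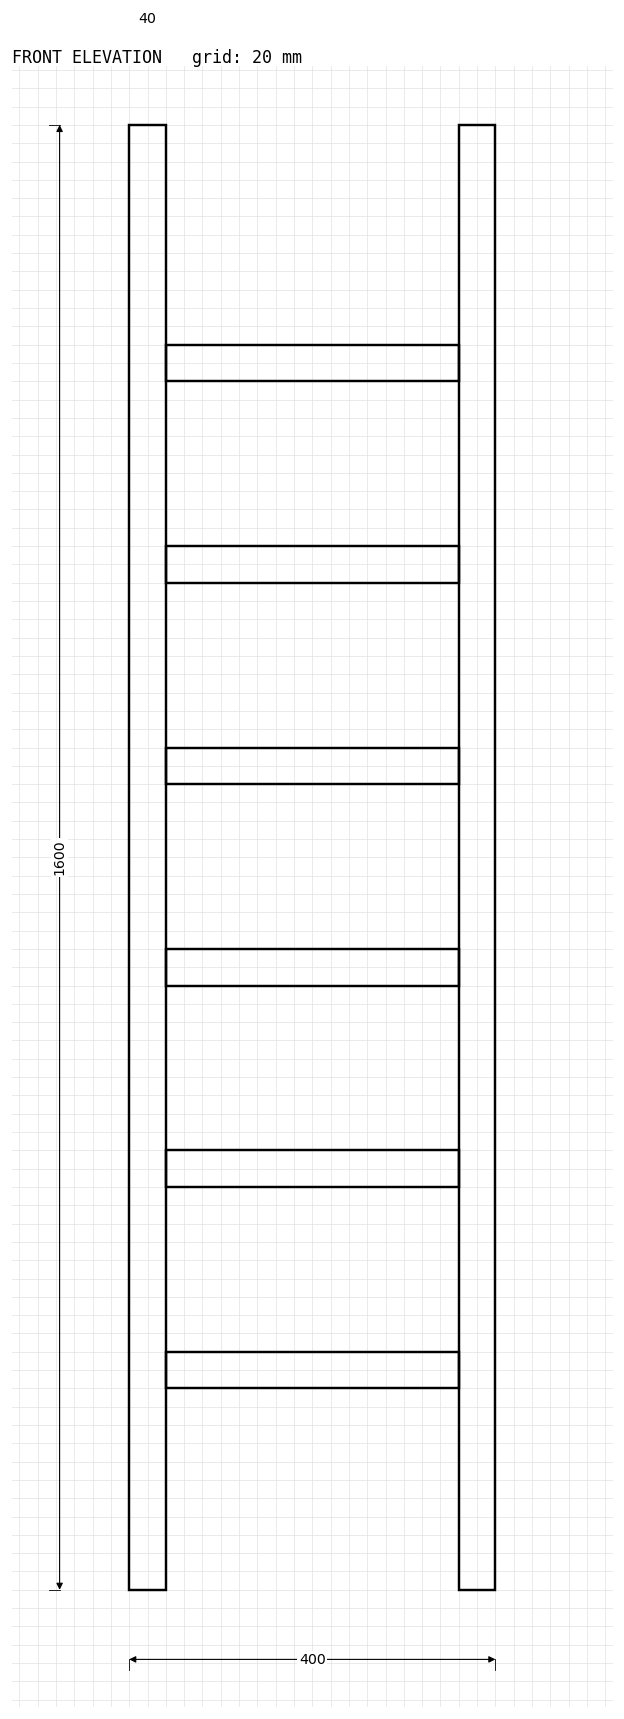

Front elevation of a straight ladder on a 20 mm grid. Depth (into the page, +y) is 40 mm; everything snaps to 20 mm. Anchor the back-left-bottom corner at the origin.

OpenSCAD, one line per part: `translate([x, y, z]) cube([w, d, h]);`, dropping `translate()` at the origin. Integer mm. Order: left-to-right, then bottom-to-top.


cube([40, 40, 1600]);
translate([40, 0, 220]) cube([320, 40, 40]);
translate([40, 0, 440]) cube([320, 40, 40]);
translate([40, 0, 660]) cube([320, 40, 40]);
translate([40, 0, 880]) cube([320, 40, 40]);
translate([40, 0, 1100]) cube([320, 40, 40]);
translate([40, 0, 1320]) cube([320, 40, 40]);
translate([360, 0, 0]) cube([40, 40, 1600]);


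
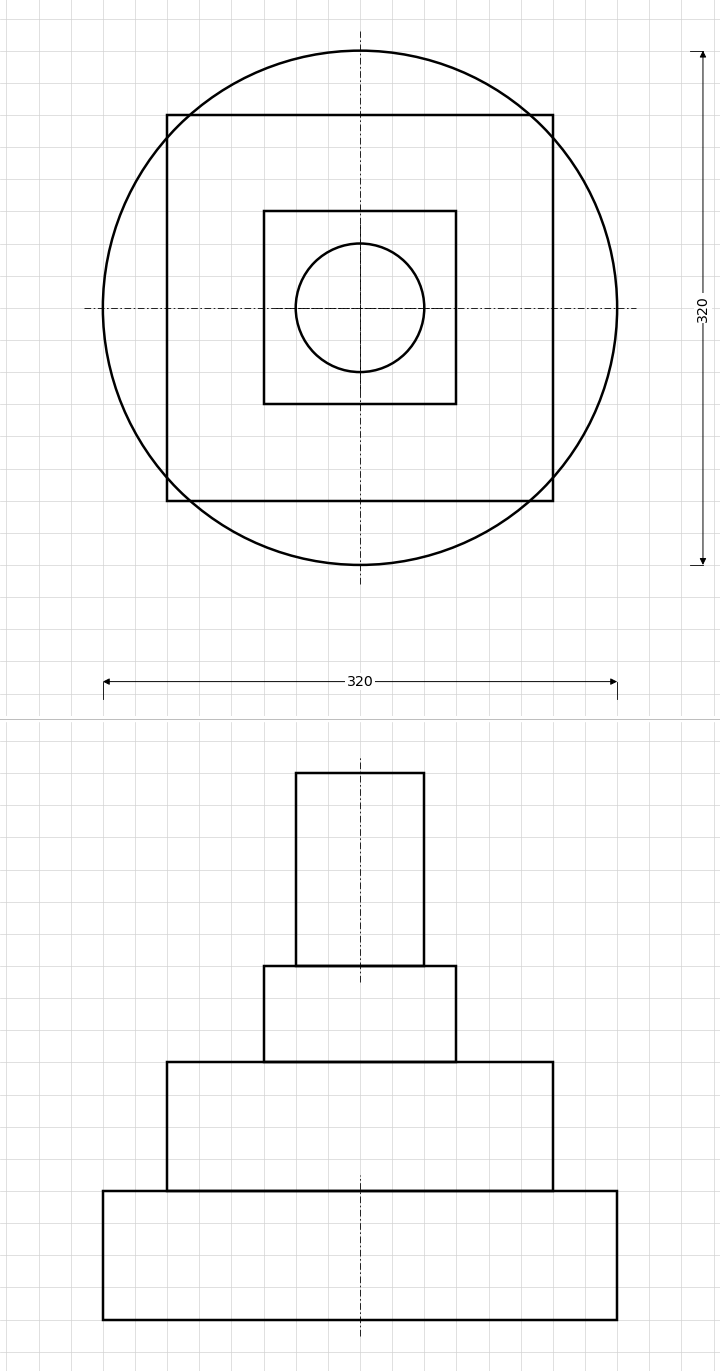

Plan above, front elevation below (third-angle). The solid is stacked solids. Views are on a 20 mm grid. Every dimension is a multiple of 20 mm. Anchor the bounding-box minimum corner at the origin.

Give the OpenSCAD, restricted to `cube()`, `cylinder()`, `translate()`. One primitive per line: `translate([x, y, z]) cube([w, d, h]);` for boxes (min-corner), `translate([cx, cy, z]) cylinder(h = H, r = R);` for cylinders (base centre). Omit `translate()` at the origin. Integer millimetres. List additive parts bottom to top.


translate([160, 160, 0]) cylinder(h = 80, r = 160);
translate([40, 40, 80]) cube([240, 240, 80]);
translate([100, 100, 160]) cube([120, 120, 60]);
translate([160, 160, 220]) cylinder(h = 120, r = 40);


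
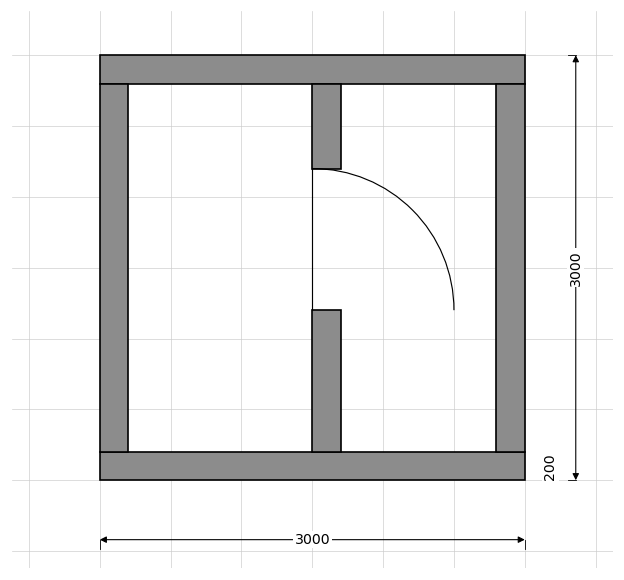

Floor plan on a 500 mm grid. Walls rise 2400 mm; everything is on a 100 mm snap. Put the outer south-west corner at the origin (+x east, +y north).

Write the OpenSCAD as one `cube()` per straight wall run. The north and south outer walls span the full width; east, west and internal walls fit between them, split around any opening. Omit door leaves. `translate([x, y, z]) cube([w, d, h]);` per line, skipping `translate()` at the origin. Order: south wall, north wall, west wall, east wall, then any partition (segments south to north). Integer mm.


cube([3000, 200, 2400]);
translate([0, 2800, 0]) cube([3000, 200, 2400]);
translate([0, 200, 0]) cube([200, 2600, 2400]);
translate([2800, 200, 0]) cube([200, 2600, 2400]);
translate([1500, 200, 0]) cube([200, 1000, 2400]);
translate([1500, 2200, 0]) cube([200, 600, 2400]);


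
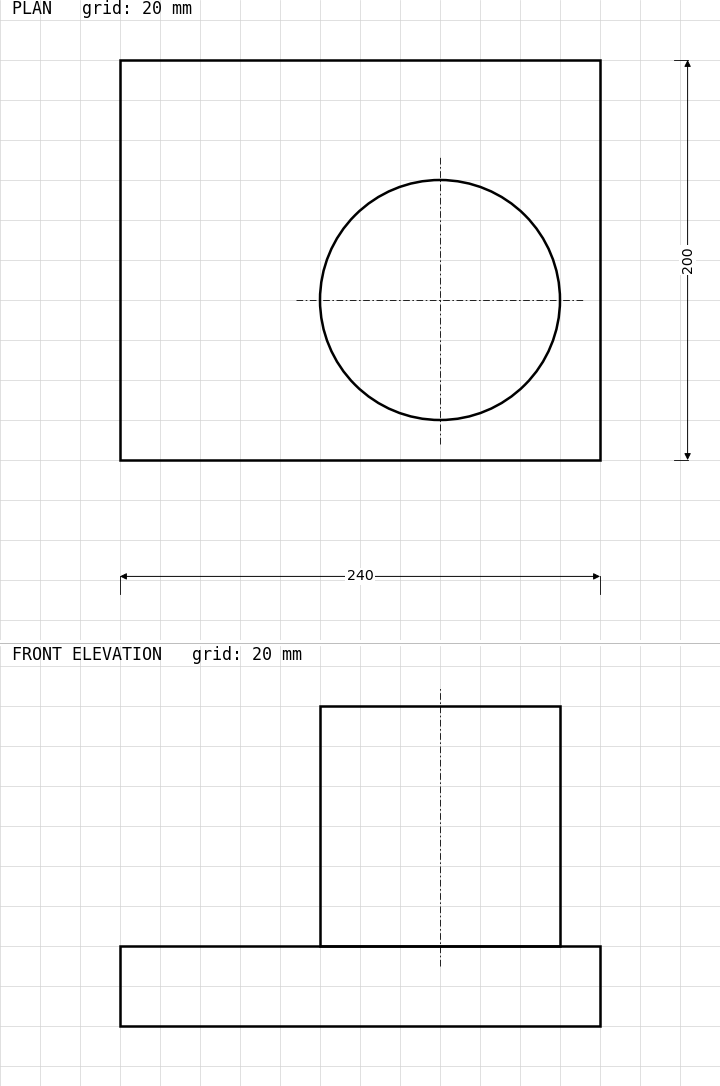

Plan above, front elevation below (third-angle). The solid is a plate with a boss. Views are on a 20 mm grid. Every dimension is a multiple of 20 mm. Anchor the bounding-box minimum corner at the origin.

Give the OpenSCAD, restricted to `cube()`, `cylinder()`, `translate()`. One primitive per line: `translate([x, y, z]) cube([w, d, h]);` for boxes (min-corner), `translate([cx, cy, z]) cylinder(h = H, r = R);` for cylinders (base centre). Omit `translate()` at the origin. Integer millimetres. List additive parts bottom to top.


cube([240, 200, 40]);
translate([160, 80, 40]) cylinder(h = 120, r = 60);


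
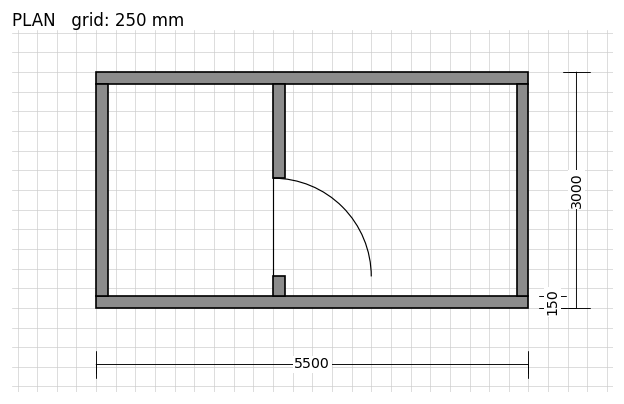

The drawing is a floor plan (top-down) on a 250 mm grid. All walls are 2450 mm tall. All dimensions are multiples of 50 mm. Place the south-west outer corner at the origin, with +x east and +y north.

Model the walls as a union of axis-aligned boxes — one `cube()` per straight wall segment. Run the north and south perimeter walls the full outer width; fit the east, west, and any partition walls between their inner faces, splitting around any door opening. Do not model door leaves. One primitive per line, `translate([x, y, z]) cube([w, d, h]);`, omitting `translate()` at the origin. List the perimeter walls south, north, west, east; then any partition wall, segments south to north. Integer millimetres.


cube([5500, 150, 2450]);
translate([0, 2850, 0]) cube([5500, 150, 2450]);
translate([0, 150, 0]) cube([150, 2700, 2450]);
translate([5350, 150, 0]) cube([150, 2700, 2450]);
translate([2250, 150, 0]) cube([150, 250, 2450]);
translate([2250, 1650, 0]) cube([150, 1200, 2450]);


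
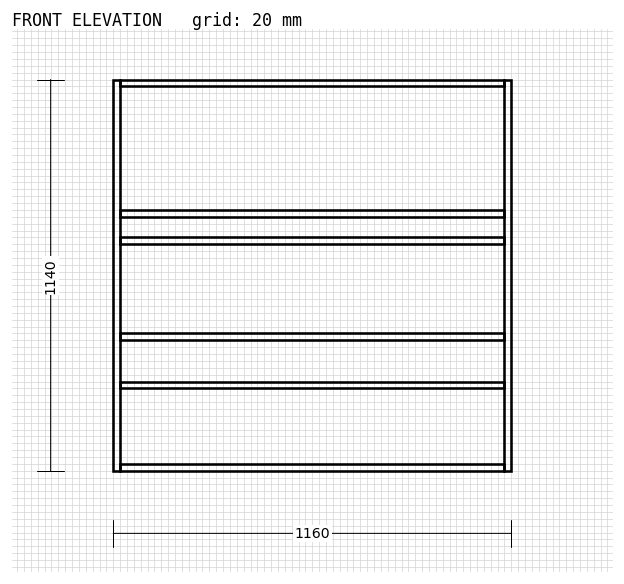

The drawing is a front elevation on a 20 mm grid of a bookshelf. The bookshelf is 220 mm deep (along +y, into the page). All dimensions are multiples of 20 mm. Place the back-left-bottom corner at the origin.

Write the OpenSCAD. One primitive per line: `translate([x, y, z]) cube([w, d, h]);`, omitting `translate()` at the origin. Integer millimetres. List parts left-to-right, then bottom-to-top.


cube([20, 220, 1140]);
translate([20, 0, 0]) cube([1120, 220, 20]);
translate([20, 0, 240]) cube([1120, 220, 20]);
translate([20, 0, 380]) cube([1120, 220, 20]);
translate([20, 0, 660]) cube([1120, 220, 20]);
translate([20, 0, 740]) cube([1120, 220, 20]);
translate([20, 0, 1120]) cube([1120, 220, 20]);
translate([1140, 0, 0]) cube([20, 220, 1140]);
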